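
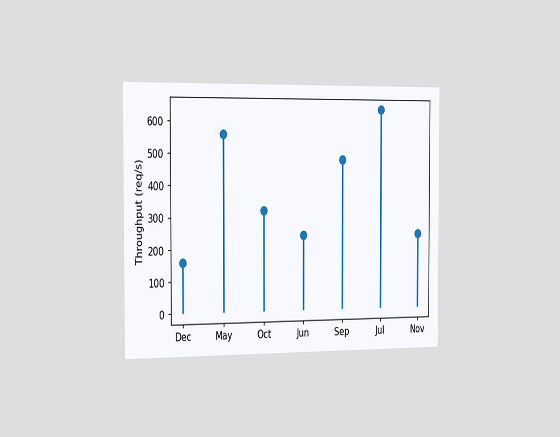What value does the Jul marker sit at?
The chart is viewed slightly from the left. The Jul marker sits at 640req/s.

640req/s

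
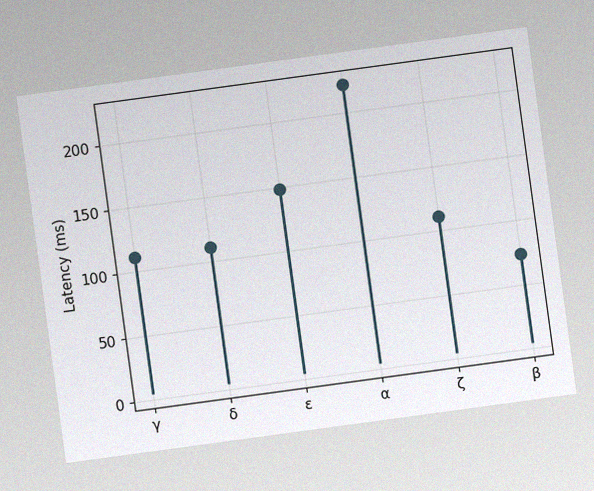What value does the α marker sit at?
The chart is tilted about 8° counter-clockwise, with some photo noise. The α marker sits at 222ms.

222ms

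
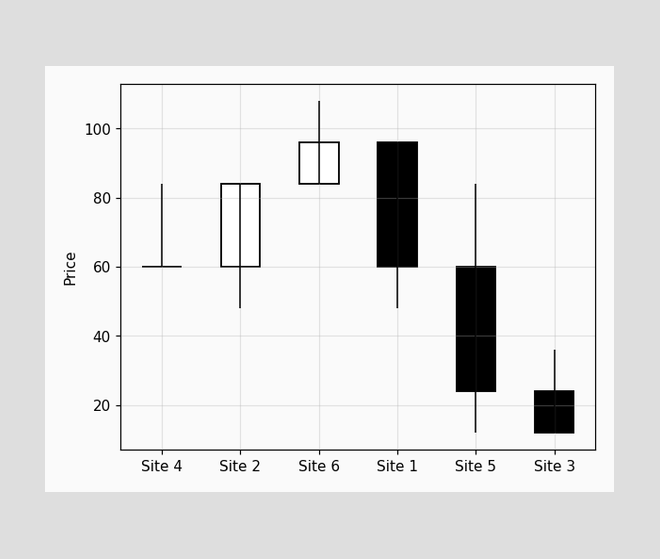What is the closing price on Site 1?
The Site 1 candle closes at 60.

60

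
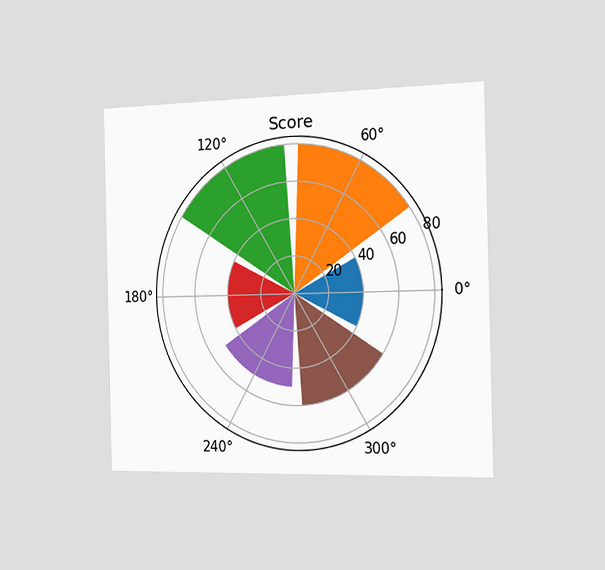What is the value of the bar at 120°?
80

The chart is viewed slightly from the right. The bar at 120° reaches 80 on the radial axis.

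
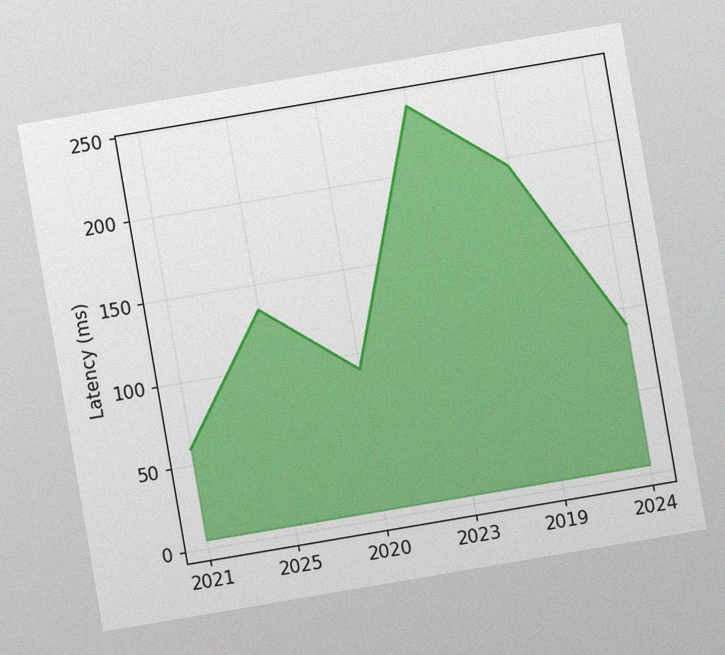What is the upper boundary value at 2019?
195ms

The chart is tilted about 10° counter-clockwise, with some photo noise. At 2019 the upper boundary is at 195ms.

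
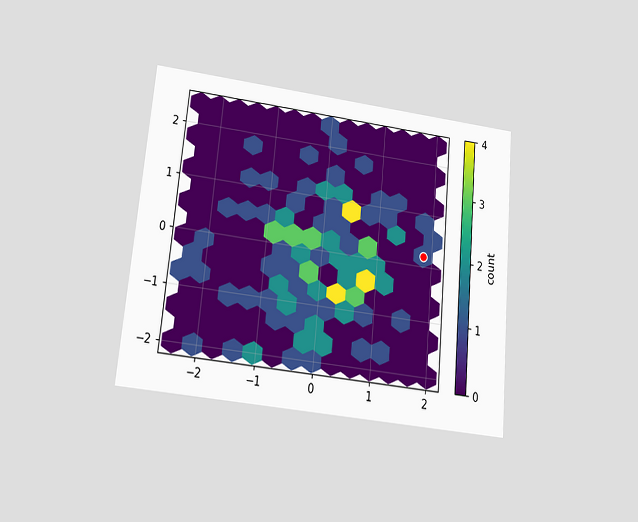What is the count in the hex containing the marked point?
The chart is tilted about 5° clockwise and viewed slightly from below. The marked hex reads 1 on the colorbar.

1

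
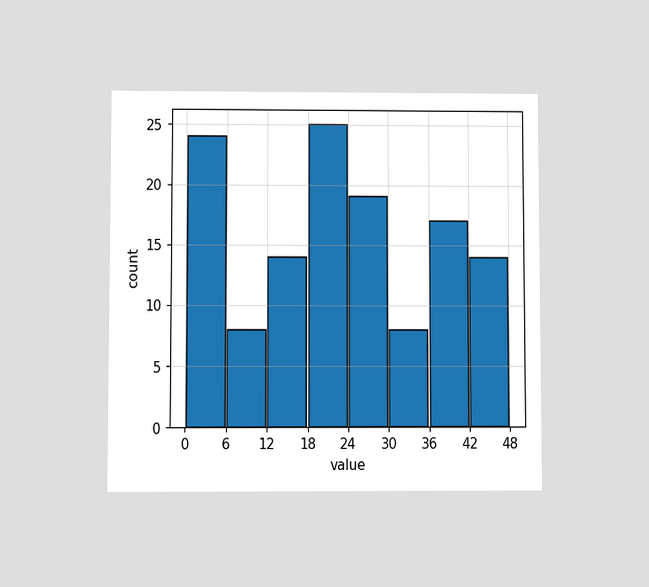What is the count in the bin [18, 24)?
25

The chart is viewed at a slight angle. The [18, 24) bin has height 25.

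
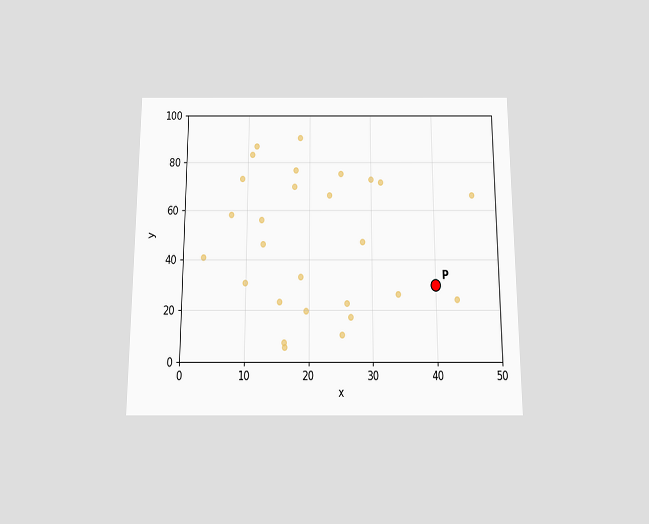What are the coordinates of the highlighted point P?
(40, 30)

The chart is viewed slightly from below. Following the gridlines from P to each axis, P sits at (40, 30).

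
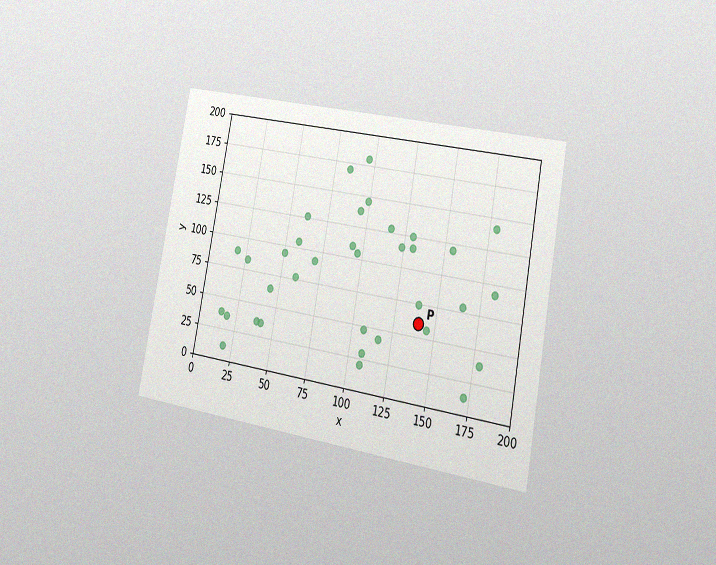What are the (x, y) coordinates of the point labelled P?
(140, 60)

The chart is tilted about 11° clockwise and viewed slightly from the right, with some photo noise. Following the gridlines from P to each axis, P sits at (140, 60).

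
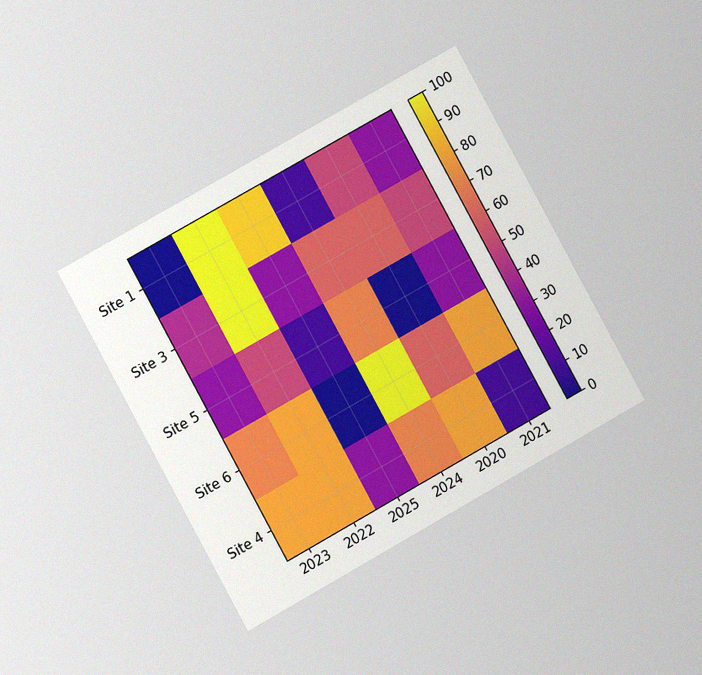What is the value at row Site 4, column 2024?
70

The chart is tilted about 29° counter-clockwise and viewed at a slight angle, with some photo noise. Matching cell (Site 4, 2024) against the colorbar gives 70.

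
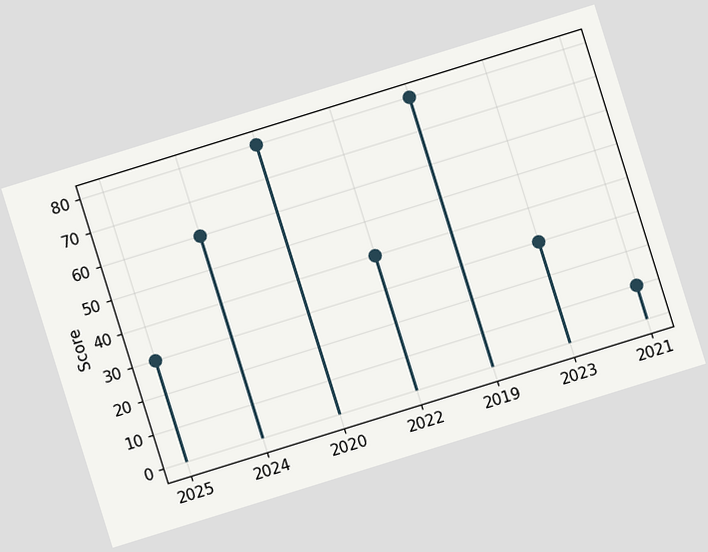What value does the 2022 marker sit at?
40

The chart is tilted about 17° counter-clockwise. The 2022 marker sits at 40.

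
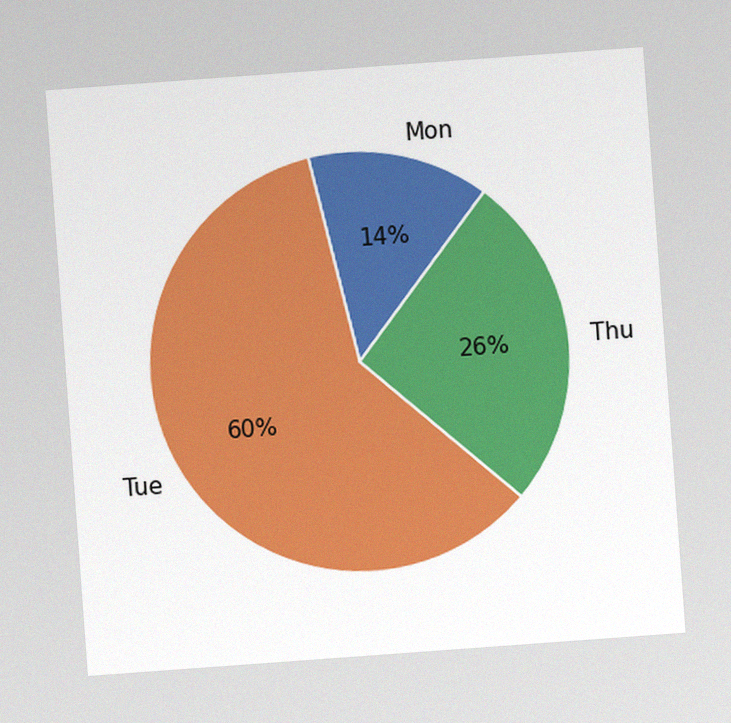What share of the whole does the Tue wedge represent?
The chart is tilted about 4° counter-clockwise, with some photo noise. The Tue slice takes up 60% of the pie.

60%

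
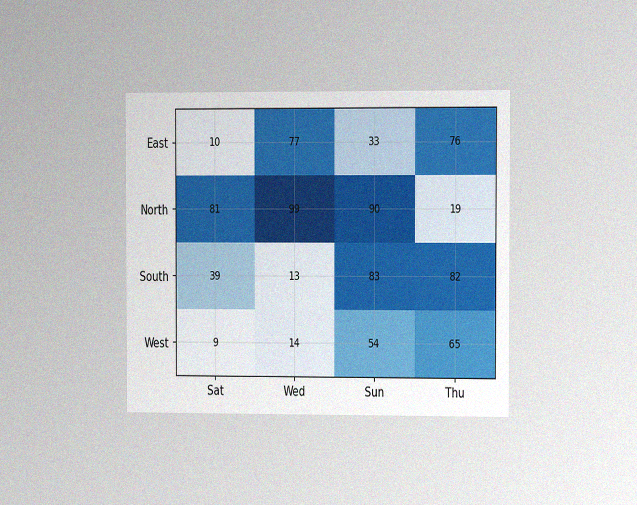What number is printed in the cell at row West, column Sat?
9

The chart is viewed slightly from the right, with some photo noise. The (West, Sat) cell reads 9.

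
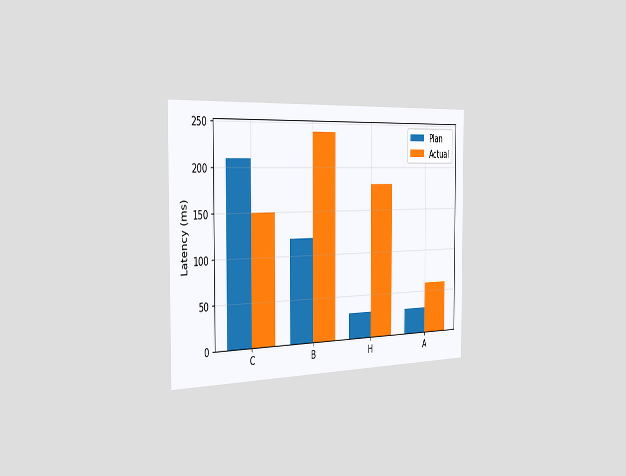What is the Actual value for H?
The chart is viewed slightly from the left. The Actual bar at H reaches 180ms on the y-axis.

180ms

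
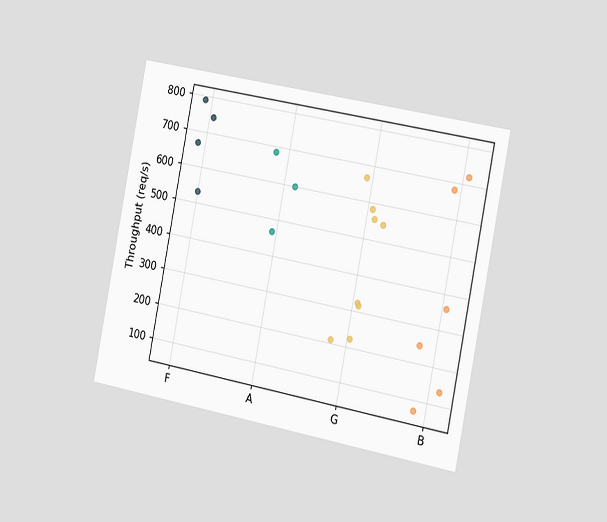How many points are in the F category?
4

The chart is tilted about 11° clockwise and viewed slightly from the right. Counting the markers in the F column gives 4.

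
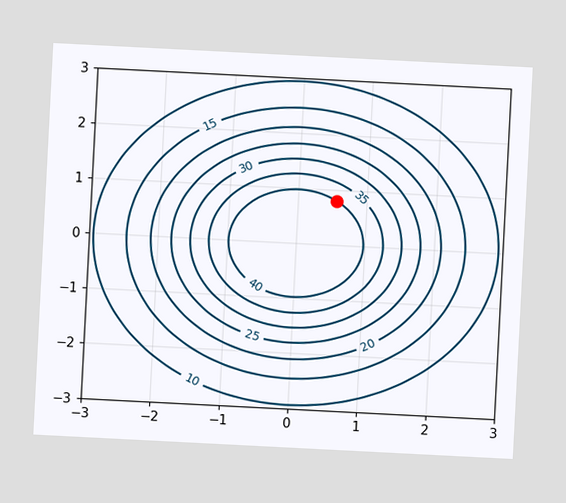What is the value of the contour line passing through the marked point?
The chart is tilted about 3° clockwise. The marked point sits on the contour labelled 40.

40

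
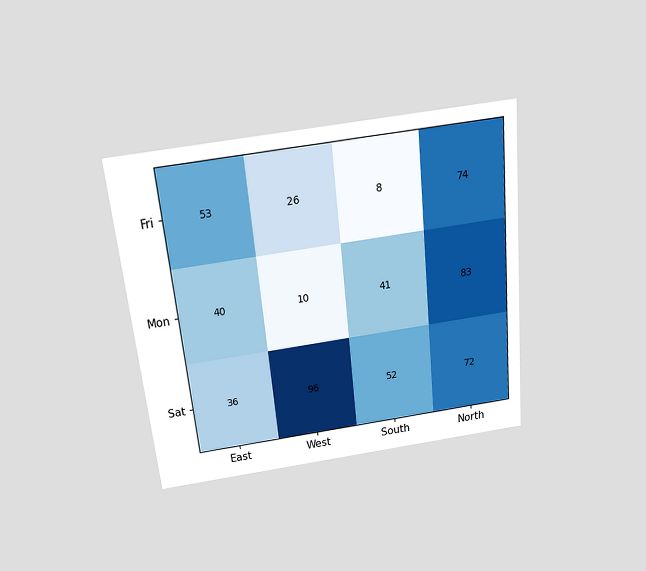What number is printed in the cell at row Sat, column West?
The chart is tilted about 6° counter-clockwise and viewed slightly from above. The (Sat, West) cell reads 96.

96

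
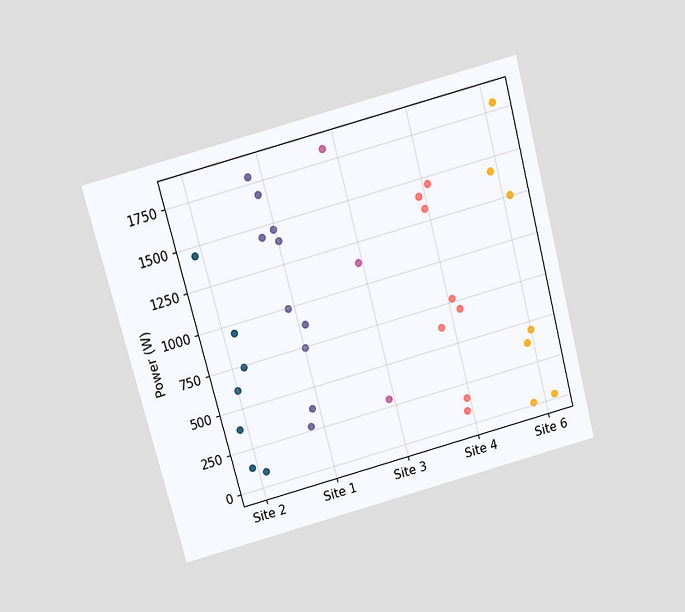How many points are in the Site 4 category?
8

The chart is tilted about 15° counter-clockwise and viewed slightly from above. Counting the markers in the Site 4 column gives 8.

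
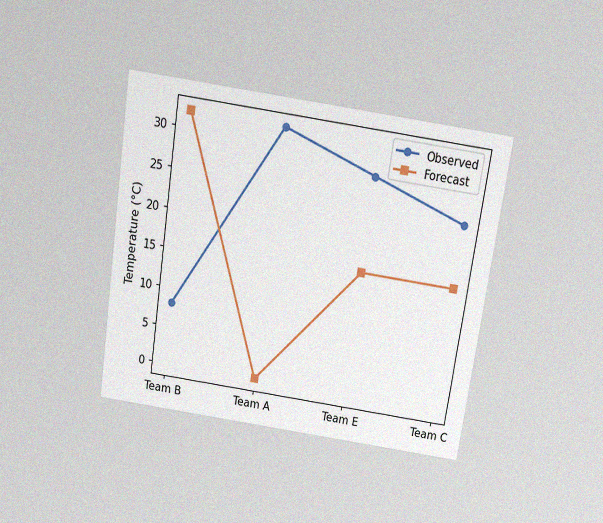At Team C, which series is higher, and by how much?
Observed, by 8°C

The chart is tilted about 8° clockwise and viewed slightly from above, with some photo noise. At Team C, Observed sits above the other line by 8°C.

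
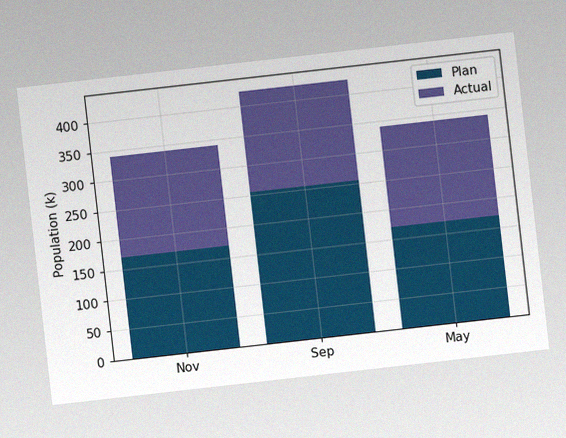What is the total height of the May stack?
The chart is tilted about 6° counter-clockwise, with some photo noise. The May stack's top reaches 340k on the y-axis.

340k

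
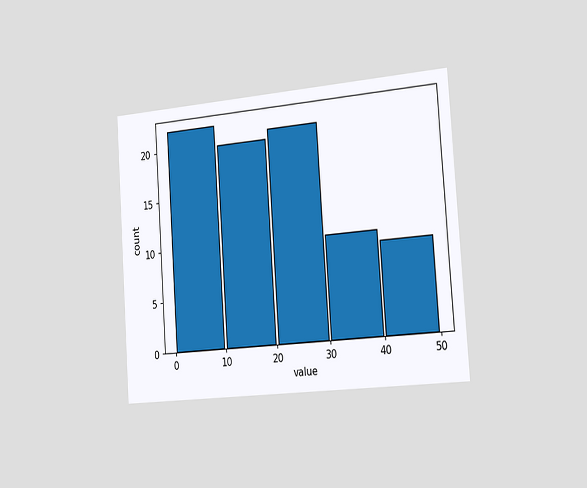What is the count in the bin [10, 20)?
The chart is tilted about 4° counter-clockwise and viewed slightly from the right. The [10, 20) bin has height 20.

20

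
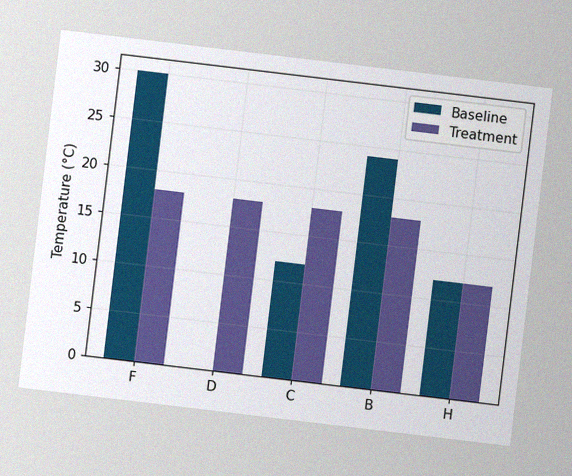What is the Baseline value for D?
The chart is tilted about 7° clockwise, with some photo noise. The Baseline bar at D reaches 0°C on the y-axis.

0°C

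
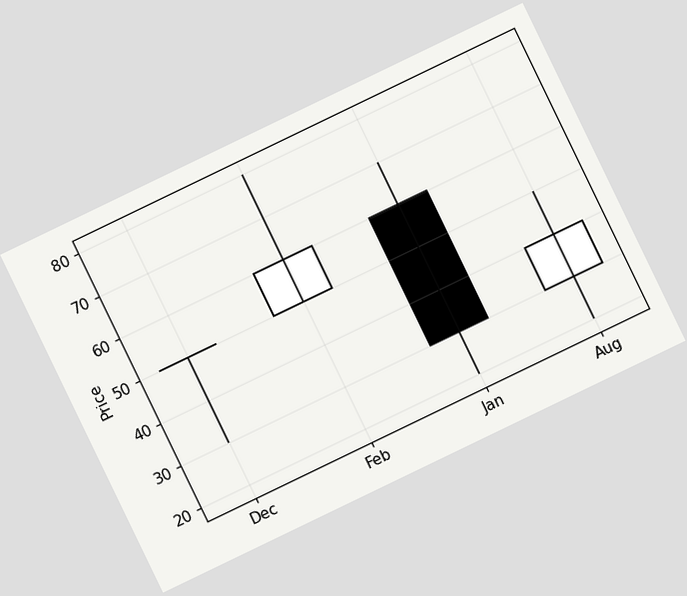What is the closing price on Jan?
The chart is tilted about 26° counter-clockwise. The Jan candle closes at 30.

30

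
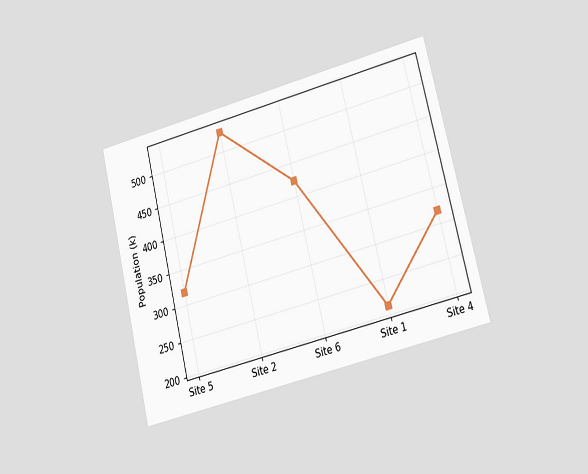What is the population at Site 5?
318k

The chart is tilted about 14° counter-clockwise and viewed at a slight angle. At Site 5, the line is at 318k.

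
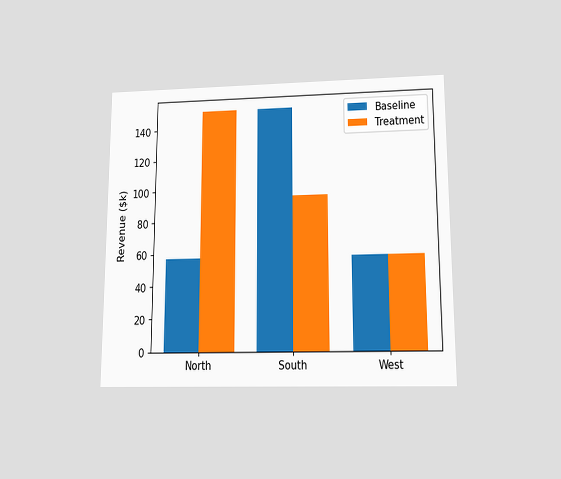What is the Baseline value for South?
$152k

The chart is viewed slightly from below. The Baseline bar at South reaches $152k on the y-axis.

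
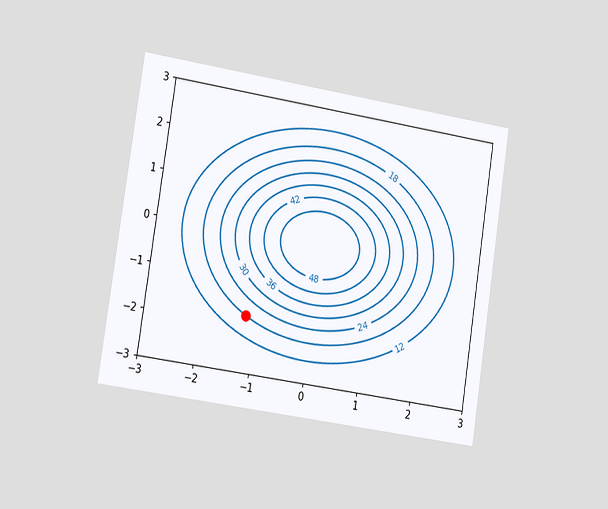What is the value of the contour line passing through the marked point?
18

The chart is tilted about 9° clockwise and viewed at a slight angle. The marked point sits on the contour labelled 18.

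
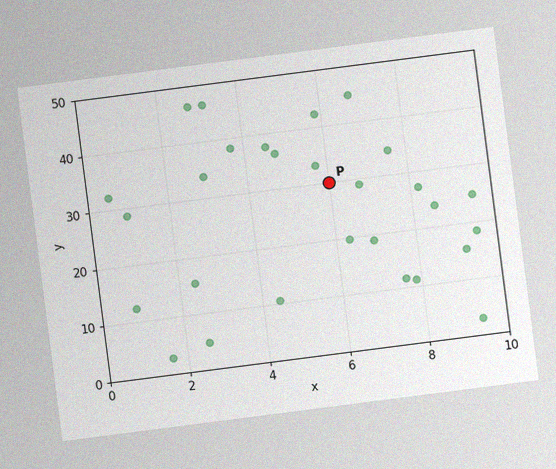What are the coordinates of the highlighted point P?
The chart is tilted about 7° counter-clockwise, with some photo noise. Following the gridlines from P to each axis, P sits at (6, 30).

(6, 30)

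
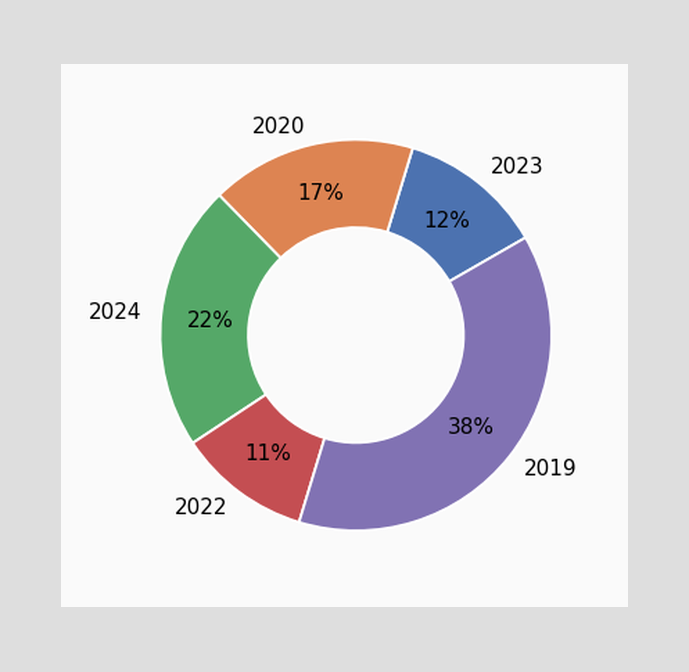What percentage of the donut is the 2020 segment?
The 2020 segment takes up 17% of the ring.

17%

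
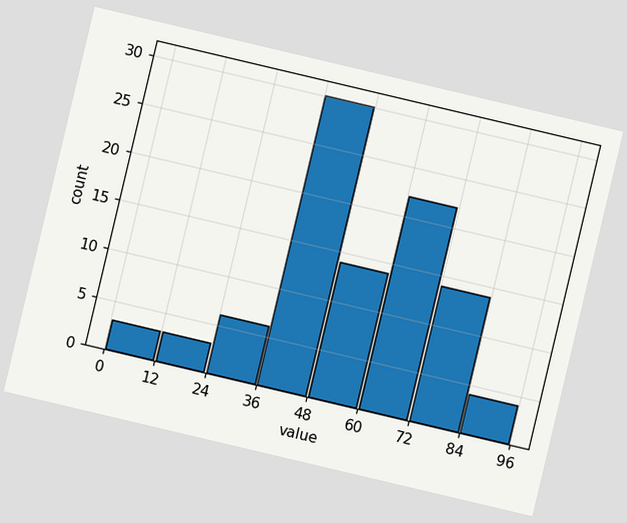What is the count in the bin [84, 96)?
The chart is tilted about 13° clockwise. The [84, 96) bin has height 4.

4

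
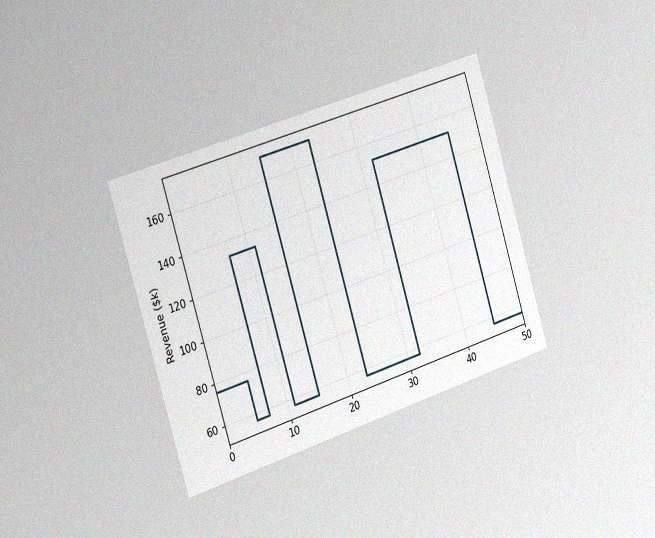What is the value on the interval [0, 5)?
The chart is tilted about 17° counter-clockwise and viewed slightly from the left, with some photo noise. On [0, 5) the step sits at $76k.

$76k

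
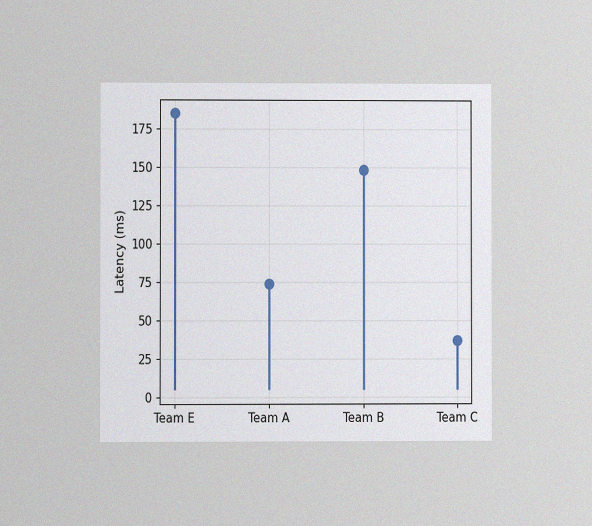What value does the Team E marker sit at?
185ms

The chart is viewed at a slight angle, with some photo noise. The Team E marker sits at 185ms.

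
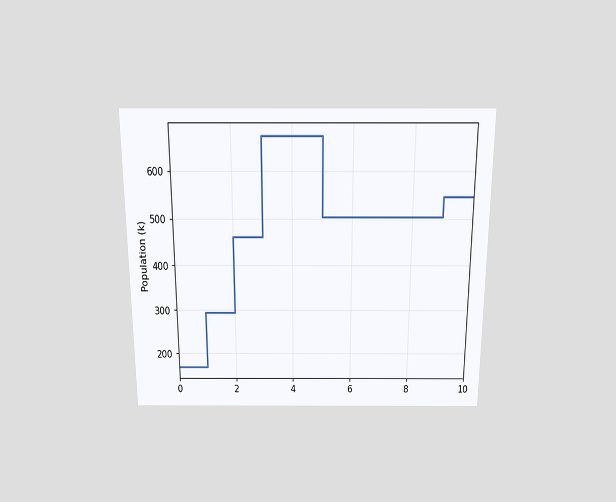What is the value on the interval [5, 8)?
The chart is viewed slightly from above. On [5, 8) the step sits at 504k.

504k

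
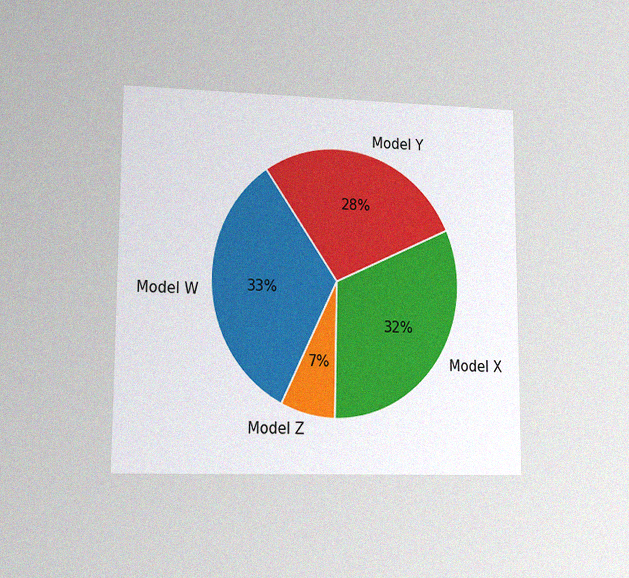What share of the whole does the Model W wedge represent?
33%

The chart is viewed at a slight angle, with some photo noise. The Model W slice takes up 33% of the pie.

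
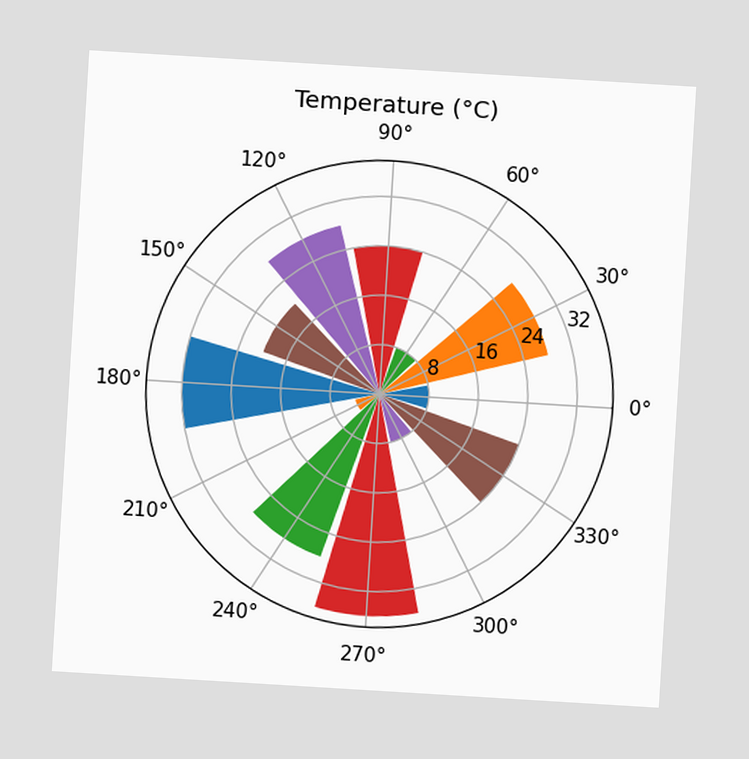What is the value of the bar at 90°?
The chart is tilted about 3° clockwise. The bar at 90° reaches 24°C on the radial axis.

24°C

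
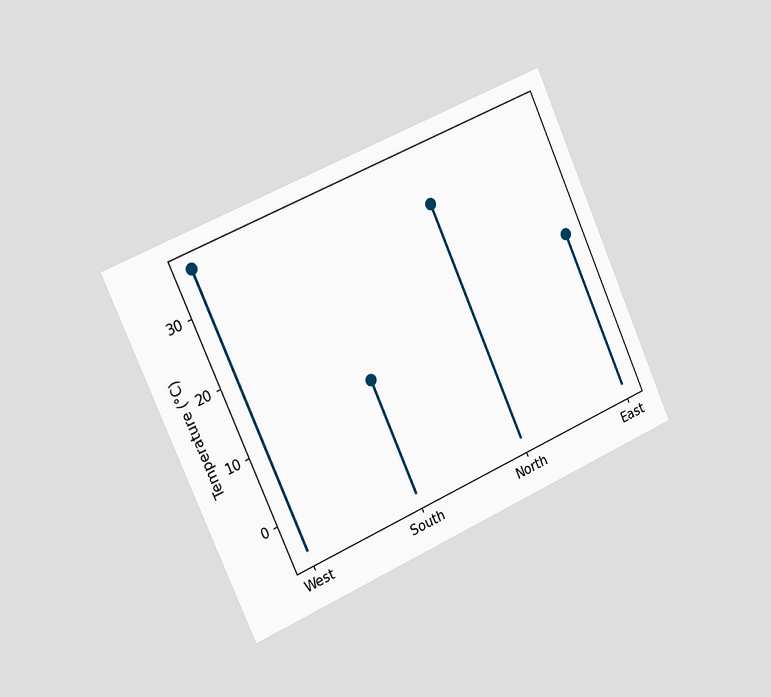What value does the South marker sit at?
The chart is tilted about 24° counter-clockwise and viewed slightly from the left. The South marker sits at 12°C.

12°C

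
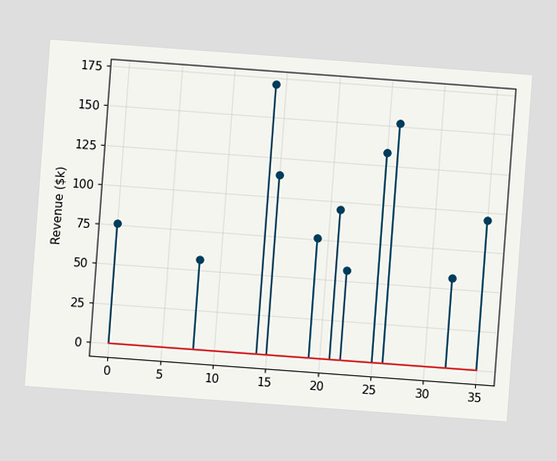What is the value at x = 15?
The chart is tilted about 4° clockwise. The stem at x=15 reaches $114k.

$114k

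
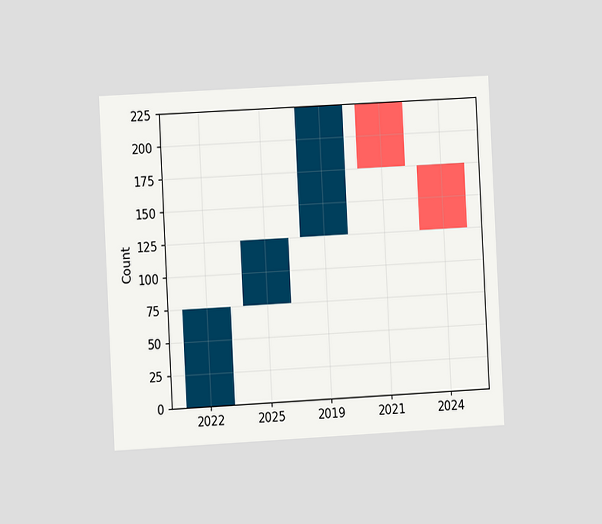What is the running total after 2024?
The chart is tilted about 3° counter-clockwise and viewed at a slight angle. After 2024 the running total reaches 125.

125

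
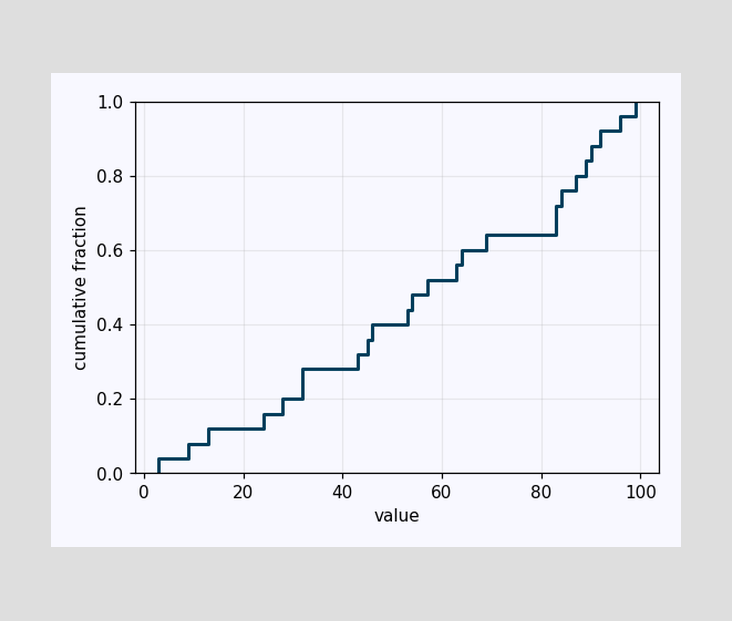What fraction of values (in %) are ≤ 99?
At x=99 the ECDF step is at 100%.

100%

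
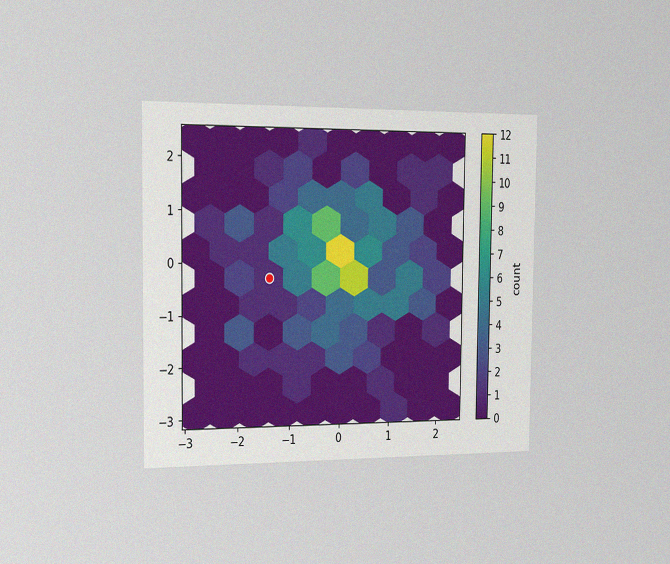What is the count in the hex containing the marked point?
The chart is viewed slightly from the left, with some photo noise. The marked hex reads 1 on the colorbar.

1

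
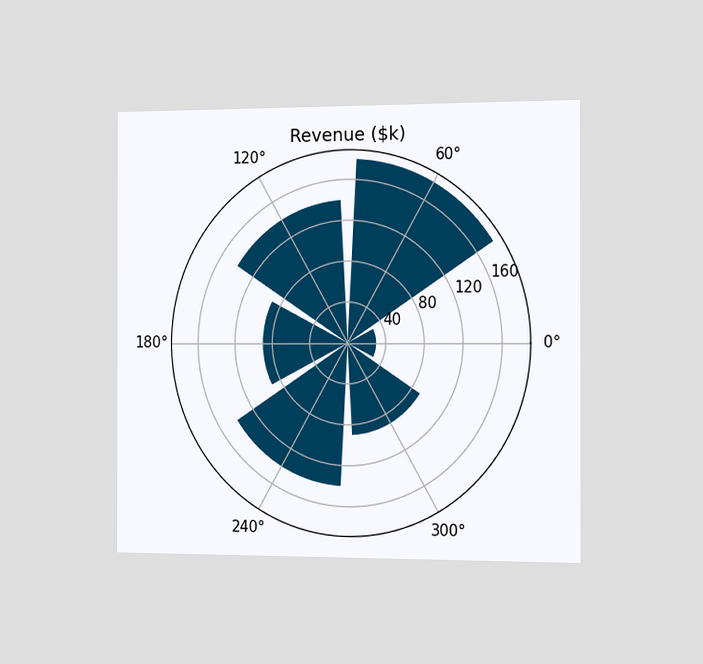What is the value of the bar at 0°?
The chart is viewed slightly from the right. The bar at 0° reaches $30k on the radial axis.

$30k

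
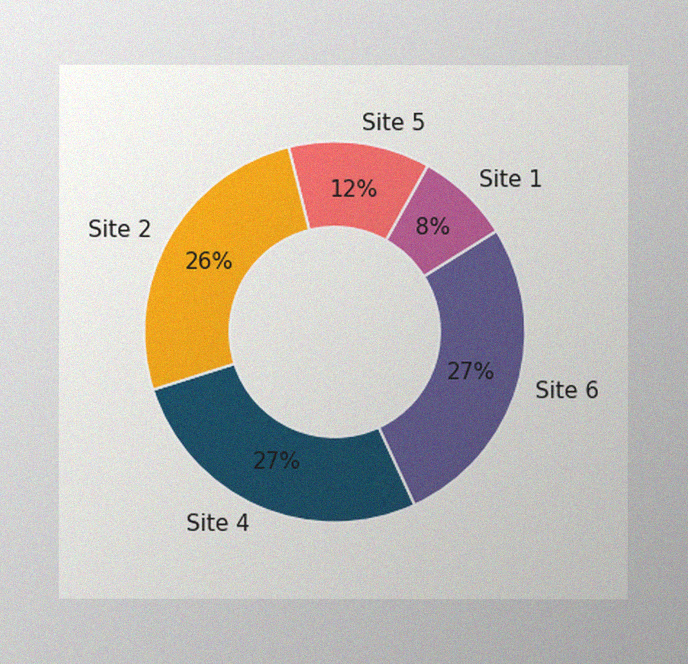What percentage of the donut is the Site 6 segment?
27%

The image has some photo noise and uneven lighting. The Site 6 segment takes up 27% of the ring.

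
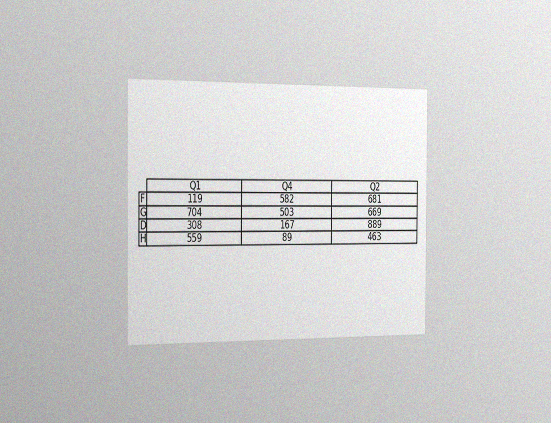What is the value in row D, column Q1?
The chart is viewed slightly from the left, with some photo noise. The (D, Q1) cell reads 308.

308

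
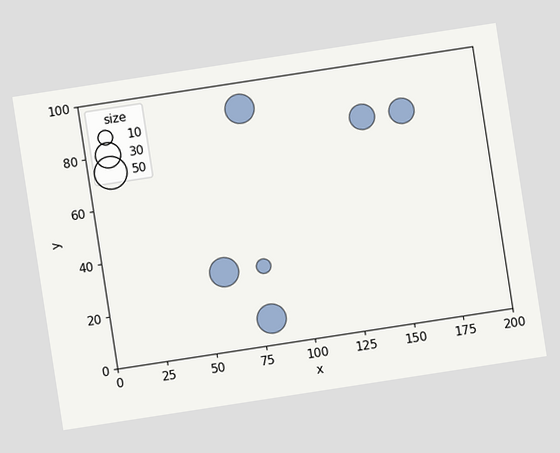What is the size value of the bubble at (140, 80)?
The chart is tilted about 9° counter-clockwise. Matching the bubble at (140, 80) against the size legend gives 30.

30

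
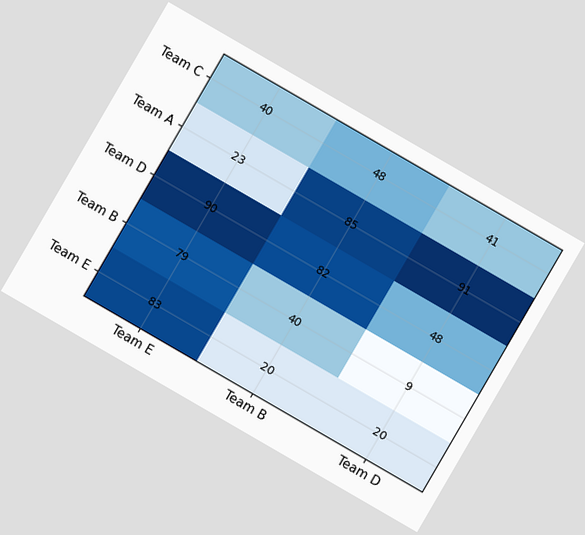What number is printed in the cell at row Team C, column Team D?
The chart is tilted about 30° clockwise. The (Team C, Team D) cell reads 41.

41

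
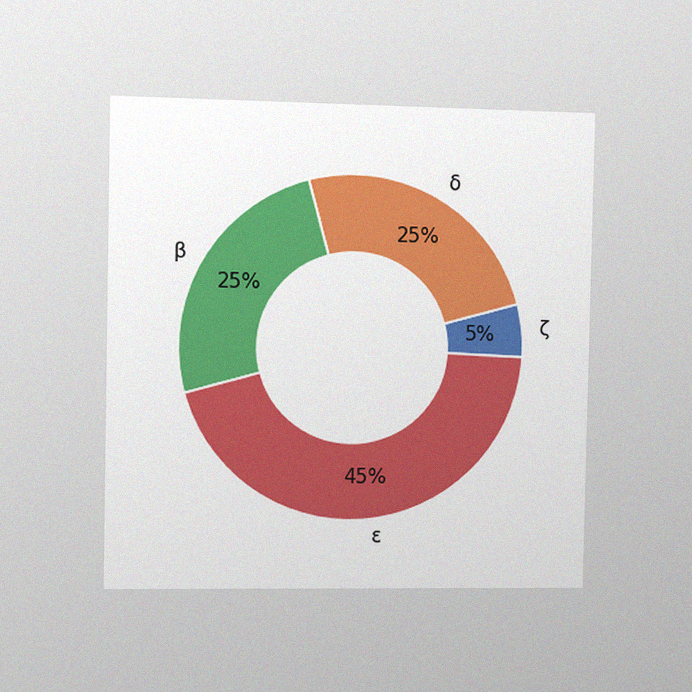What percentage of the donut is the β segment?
25%

The chart is viewed slightly from the left, with some photo noise. The β segment takes up 25% of the ring.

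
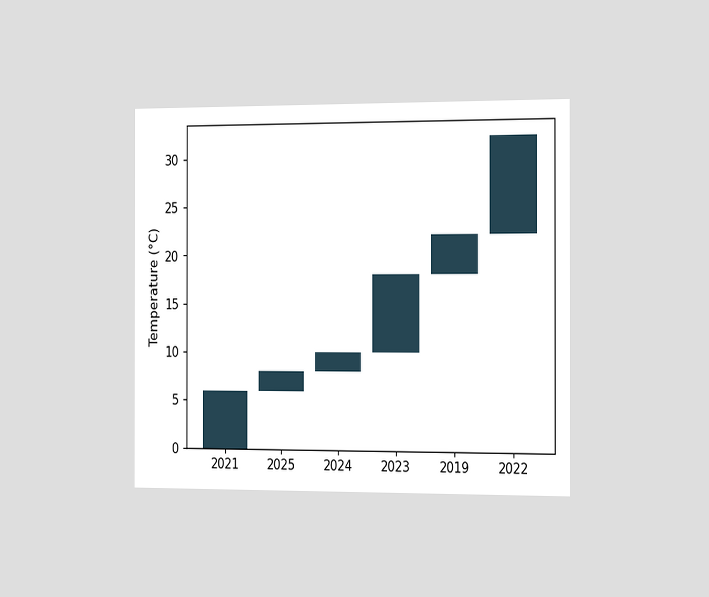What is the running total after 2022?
The chart is viewed slightly from the right. After 2022 the running total reaches 32°C.

32°C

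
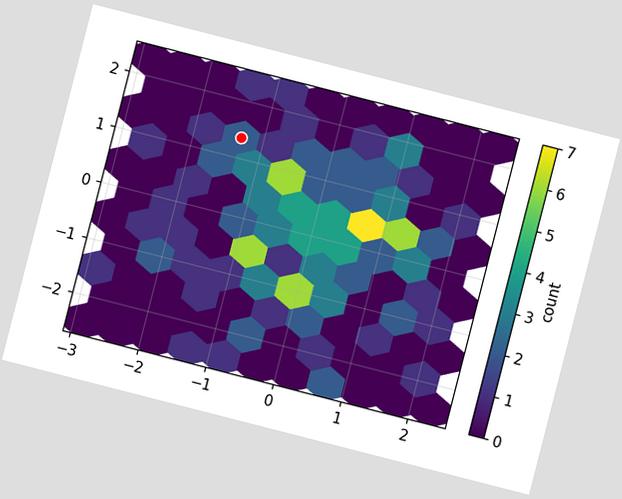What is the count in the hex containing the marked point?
The chart is tilted about 14° clockwise. The marked hex reads 2 on the colorbar.

2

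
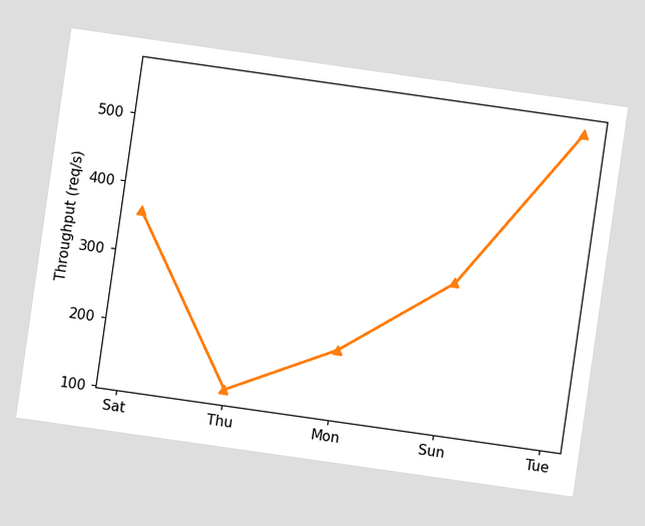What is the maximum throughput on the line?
The chart is tilted about 8° clockwise. The highest point is at Tue, and reading across to the y-axis gives 560req/s.

560req/s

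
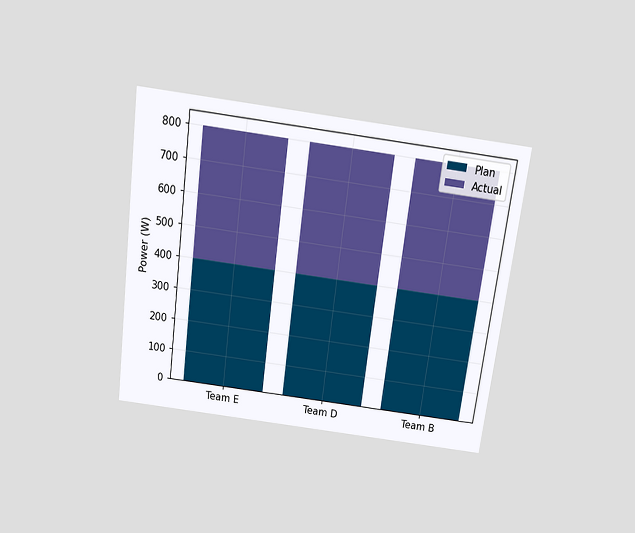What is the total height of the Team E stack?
800W

The chart is tilted about 7° clockwise and viewed slightly from above. The Team E stack's top reaches 800W on the y-axis.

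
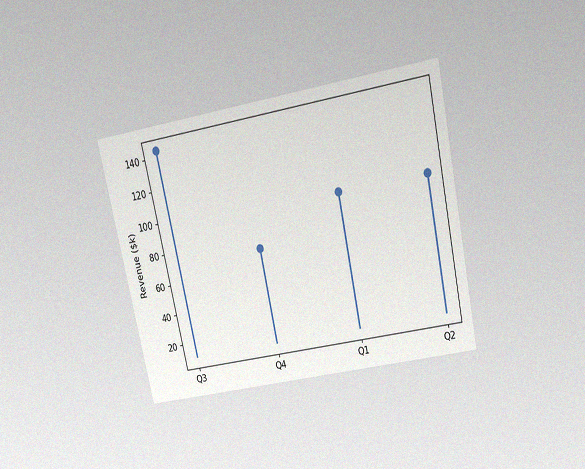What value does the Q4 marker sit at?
$72k

The chart is tilted about 12° counter-clockwise and viewed slightly from above, with some photo noise. The Q4 marker sits at $72k.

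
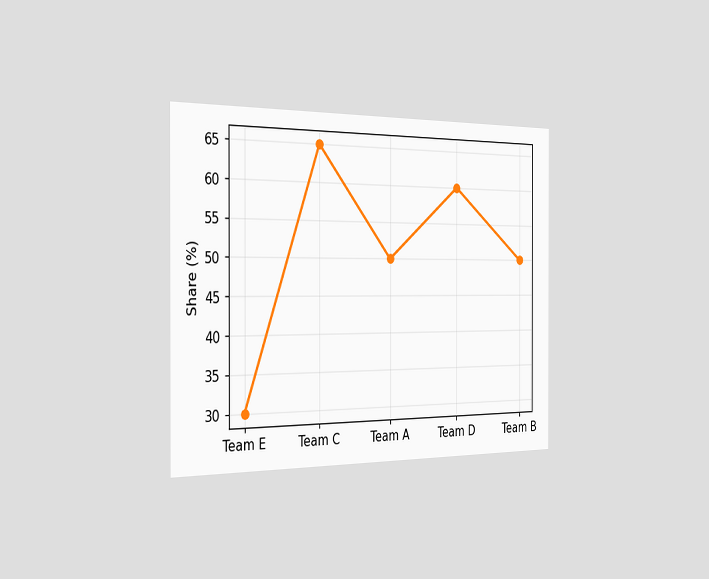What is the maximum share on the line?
The chart is viewed slightly from the left. The highest point is at Team C, and reading across to the y-axis gives 65%.

65%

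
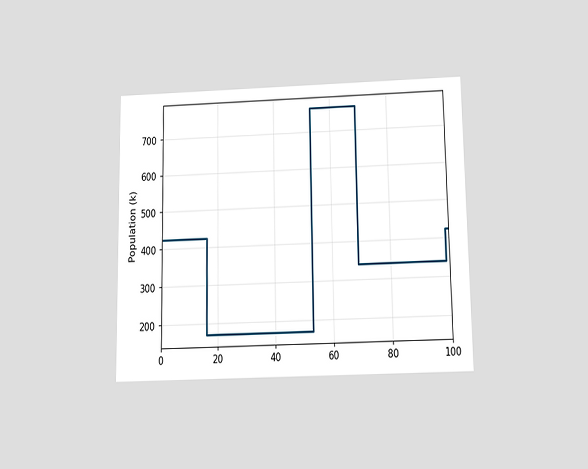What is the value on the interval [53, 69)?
The chart is viewed slightly from below. On [53, 69) the step sits at 765k.

765k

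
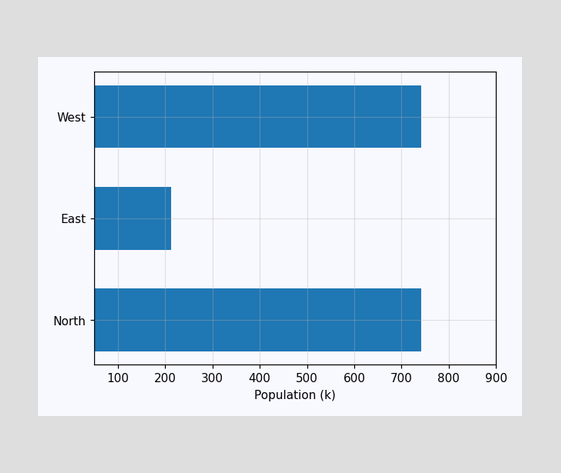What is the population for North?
Reading along the chart's x-axis, the North bar reaches 742k.

742k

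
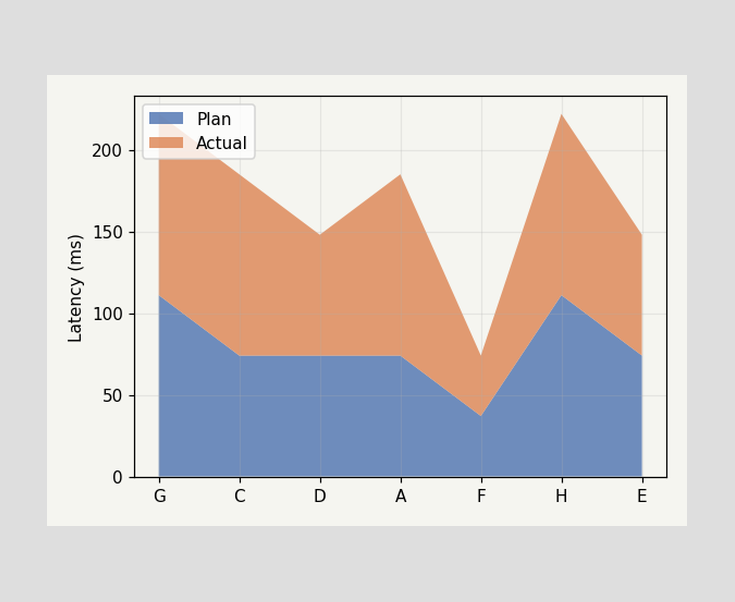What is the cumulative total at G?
222ms

The stacked total at G reaches 222ms.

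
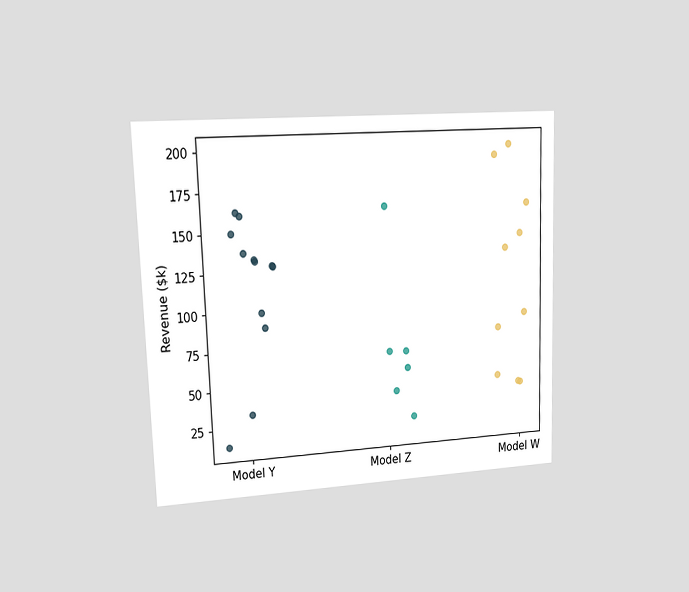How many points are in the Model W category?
The chart is viewed at a slight angle. Counting the markers in the Model W column gives 10.

10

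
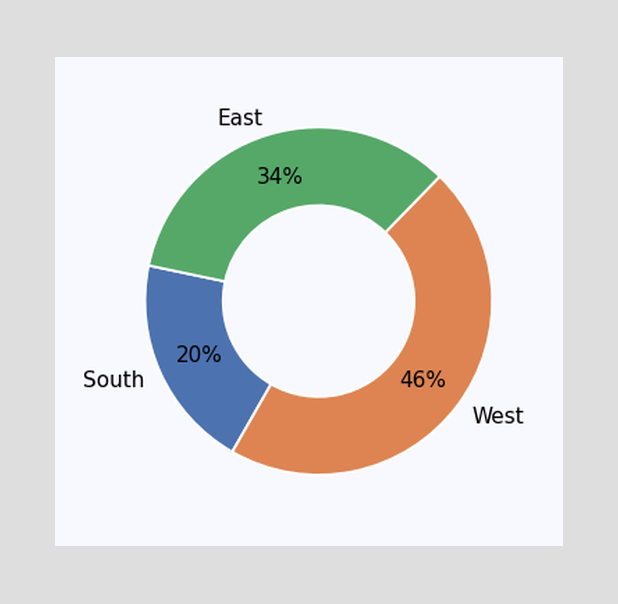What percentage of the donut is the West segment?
46%

The West segment takes up 46% of the ring.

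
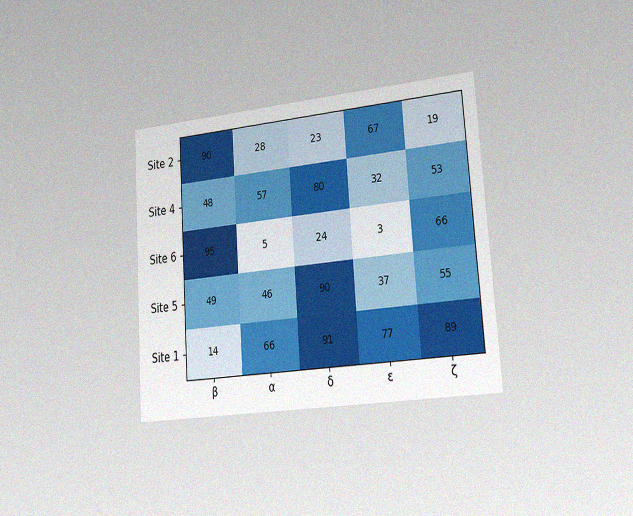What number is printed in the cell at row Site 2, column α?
28

The chart is tilted about 4° counter-clockwise and viewed slightly from the right, with some photo noise. The (Site 2, α) cell reads 28.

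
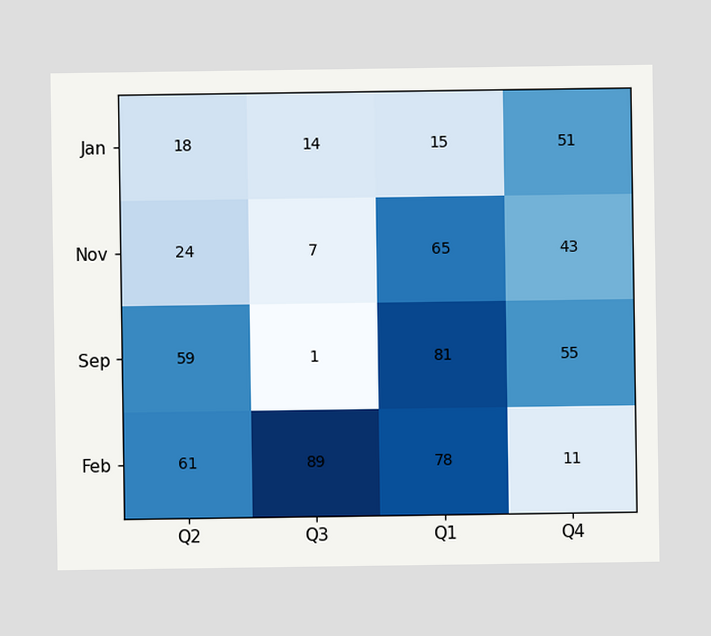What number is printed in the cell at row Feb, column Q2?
61

The (Feb, Q2) cell reads 61.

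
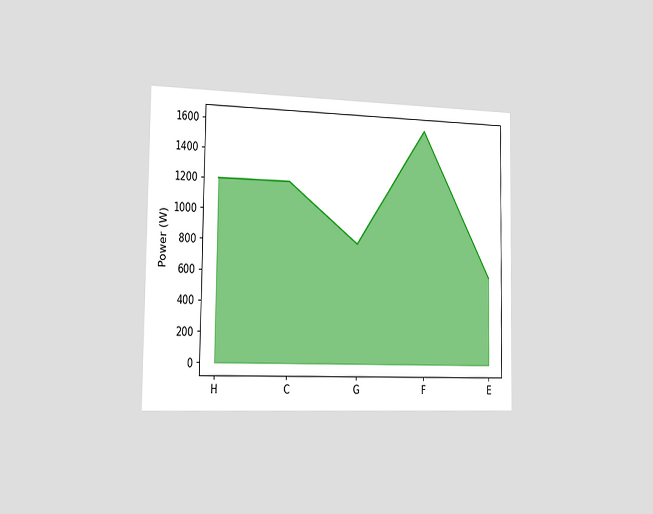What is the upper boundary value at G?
800W

The chart is viewed slightly from the left. At G the upper boundary is at 800W.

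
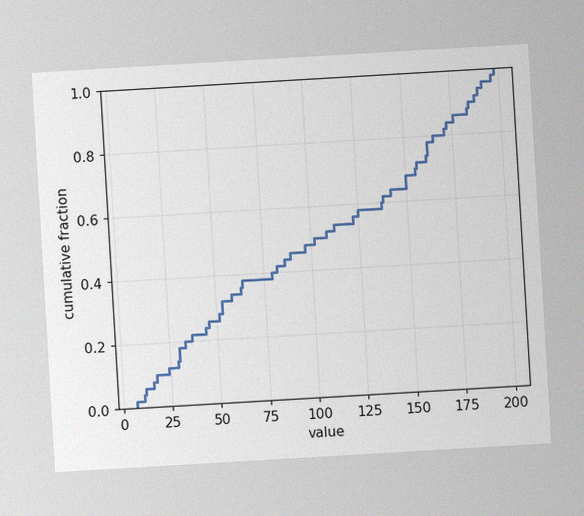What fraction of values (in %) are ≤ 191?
96%

The chart is tilted about 3° counter-clockwise, with some photo noise. At x=191 the ECDF step is at 96%.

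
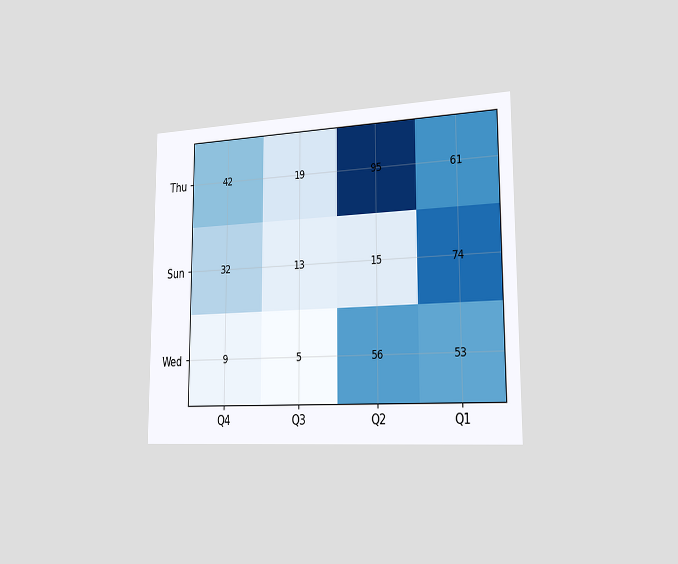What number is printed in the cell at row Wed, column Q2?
56

The chart is viewed slightly from the right. The (Wed, Q2) cell reads 56.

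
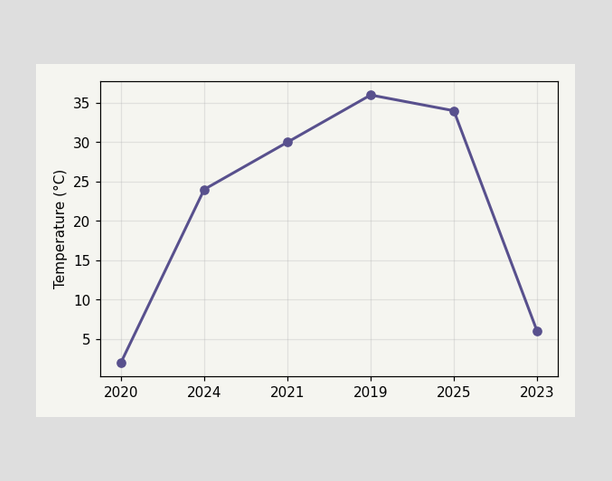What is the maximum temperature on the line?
36°C

The highest point is at 2019, and reading across to the y-axis gives 36°C.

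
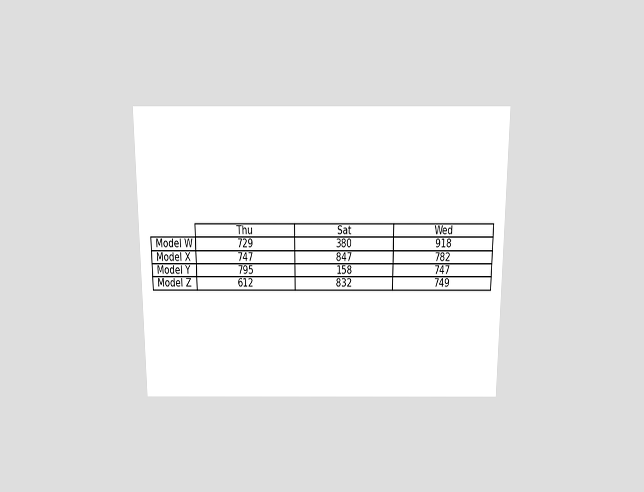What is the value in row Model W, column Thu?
729

The chart is viewed slightly from above. The (Model W, Thu) cell reads 729.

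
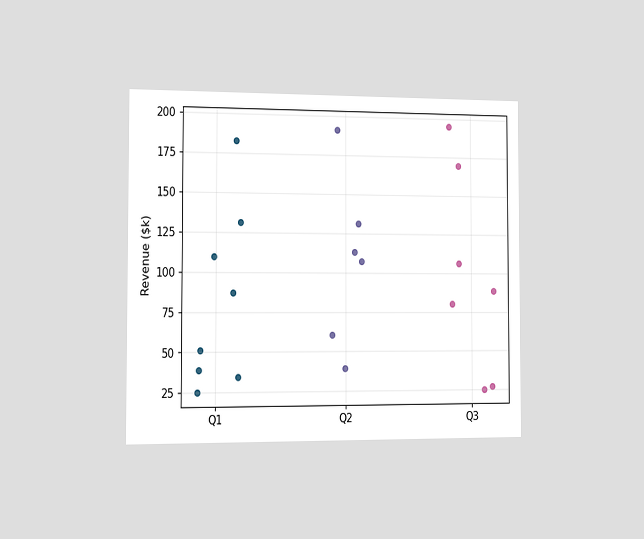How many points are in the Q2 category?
6

The chart is viewed slightly from the left. Counting the markers in the Q2 column gives 6.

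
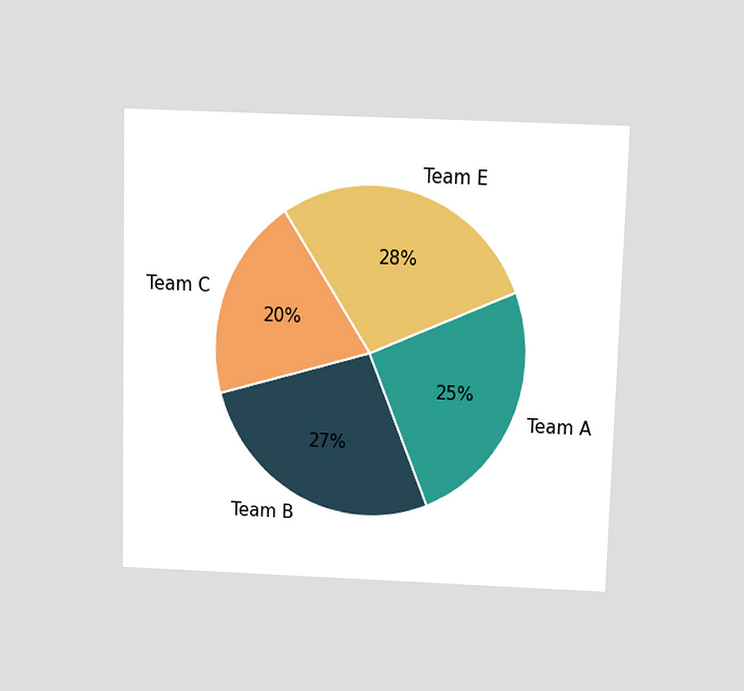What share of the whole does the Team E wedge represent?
The chart is viewed slightly from above. The Team E slice takes up 28% of the pie.

28%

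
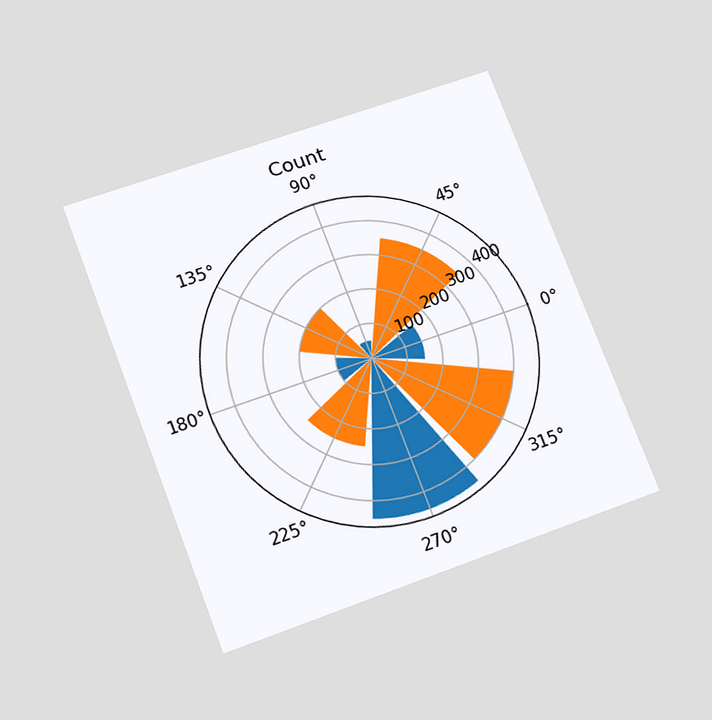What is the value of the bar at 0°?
150

The chart is tilted about 21° counter-clockwise and viewed slightly from below. The bar at 0° reaches 150 on the radial axis.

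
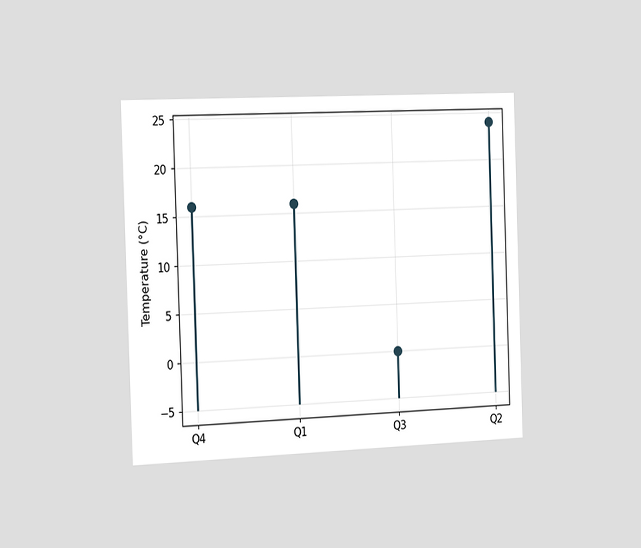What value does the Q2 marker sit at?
24°C

The chart is viewed slightly from the left. The Q2 marker sits at 24°C.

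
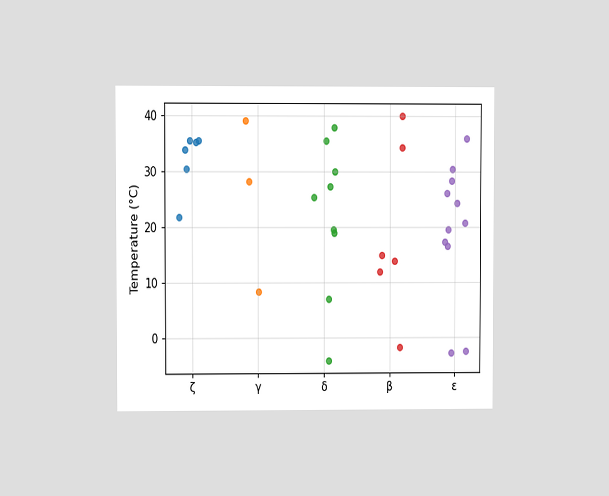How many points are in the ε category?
The chart is viewed at a slight angle. Counting the markers in the ε column gives 11.

11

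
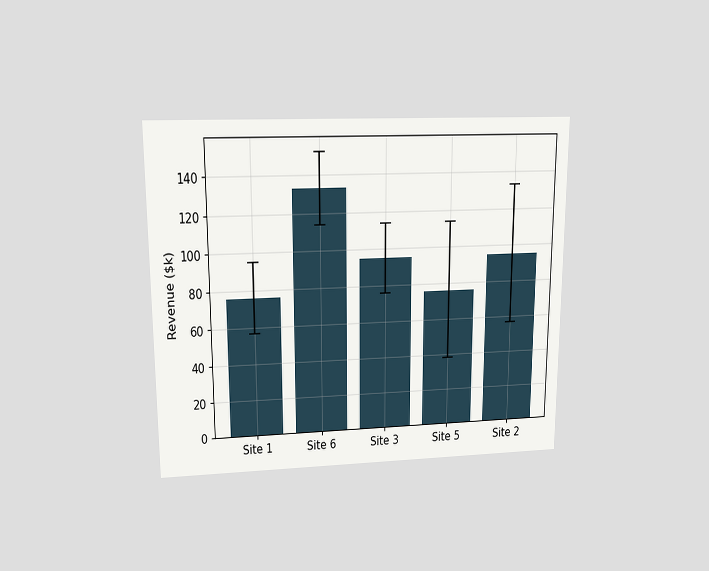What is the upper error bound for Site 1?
The chart is viewed slightly from above. The Site 1 bar's upper whisker reaches $95k.

$95k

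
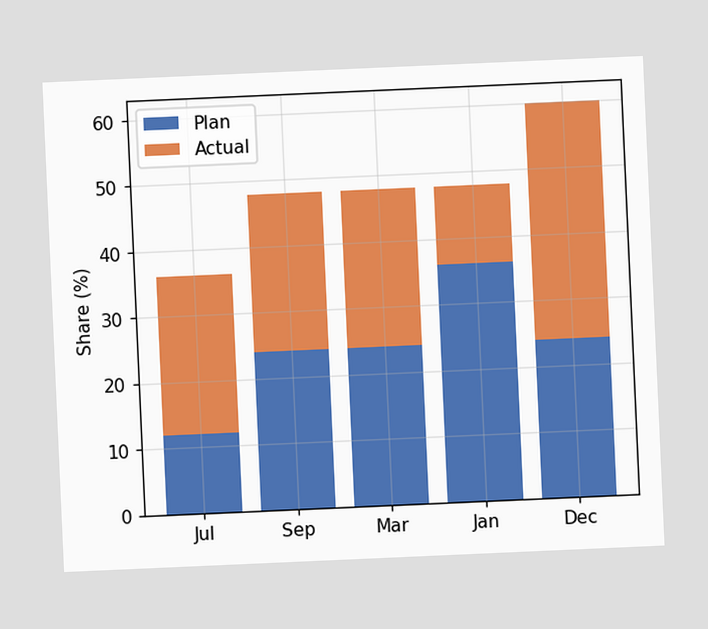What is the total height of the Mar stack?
The chart is tilted about 3° counter-clockwise. The Mar stack's top reaches 48% on the y-axis.

48%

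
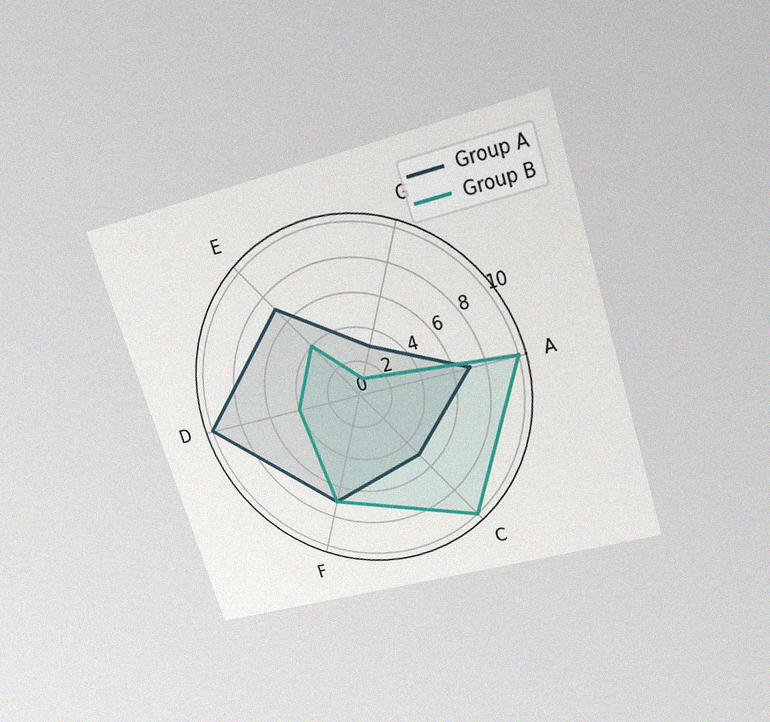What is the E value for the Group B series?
The chart is tilted about 18° counter-clockwise and viewed slightly from above, with some photo noise. On the E axis, Group B reaches 4.

4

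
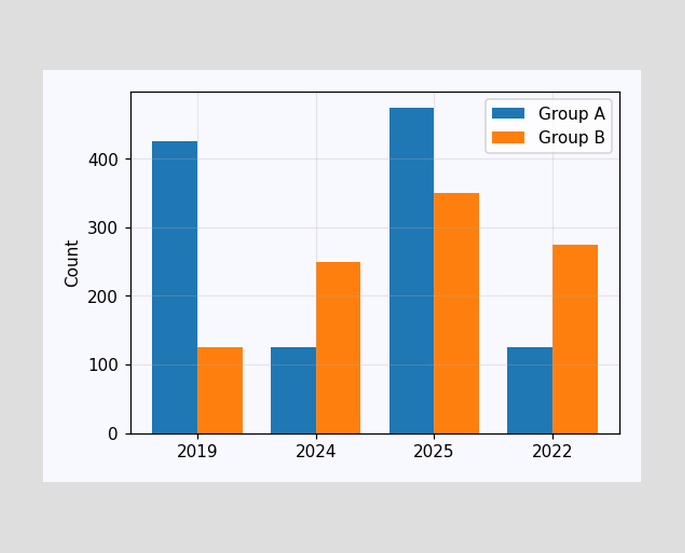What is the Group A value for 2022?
The Group A bar at 2022 reaches 125 on the y-axis.

125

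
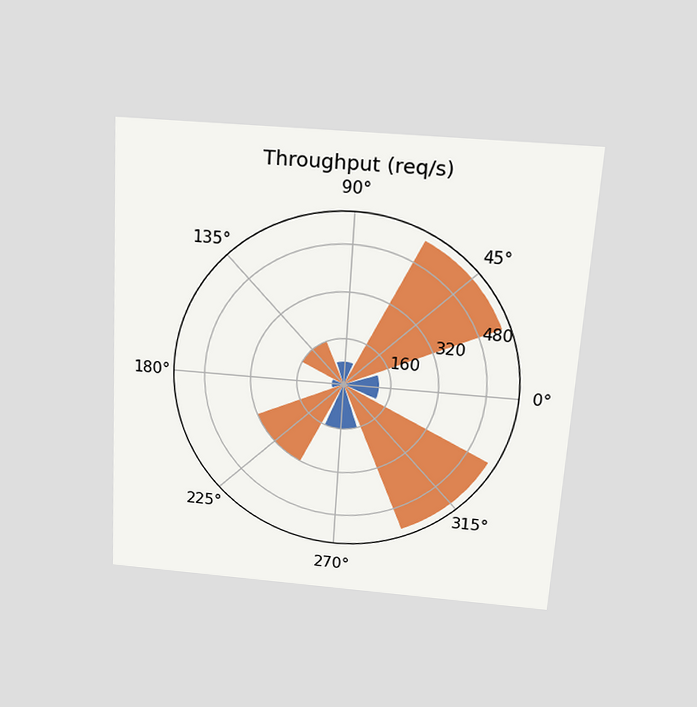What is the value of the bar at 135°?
160req/s

The chart is tilted about 4° clockwise and viewed slightly from above. The bar at 135° reaches 160req/s on the radial axis.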